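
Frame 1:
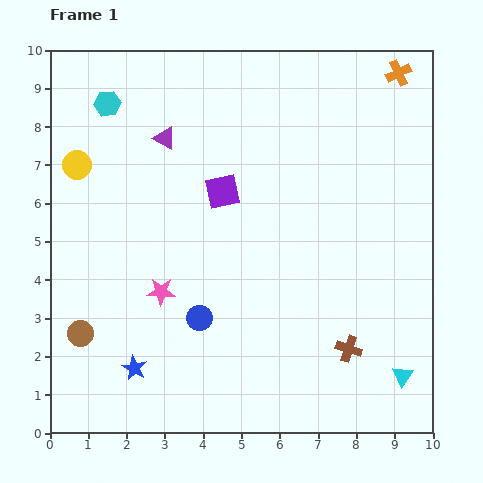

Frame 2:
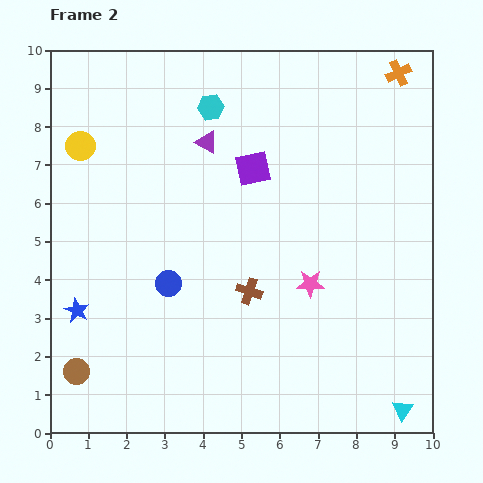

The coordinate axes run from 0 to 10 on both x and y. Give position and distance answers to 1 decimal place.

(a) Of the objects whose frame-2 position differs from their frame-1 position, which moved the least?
the yellow circle

(moved 0.5)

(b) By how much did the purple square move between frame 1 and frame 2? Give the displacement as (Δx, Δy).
(0.8, 0.6)

The purple square was at (4.5, 6.3) in frame 1 and (5.3, 6.9) in frame 2.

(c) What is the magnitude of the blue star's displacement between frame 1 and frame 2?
2.1

The blue star moved from (2.2, 1.7) to (0.7, 3.2), a distance of √(1.5² + 1.5²) ≈ 2.1.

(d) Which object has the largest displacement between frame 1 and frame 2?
the pink star

(moved 3.9; next 3.0)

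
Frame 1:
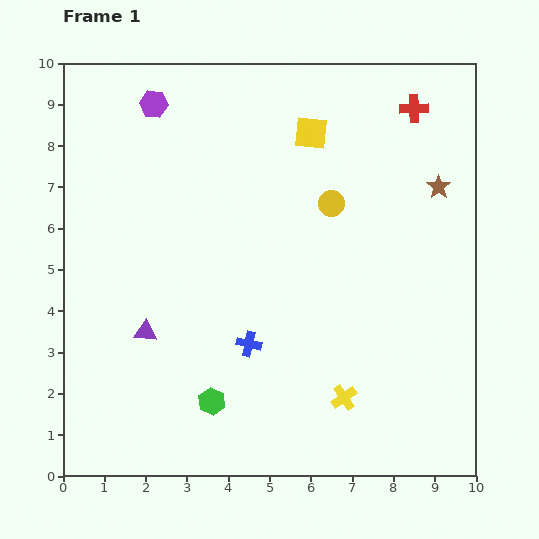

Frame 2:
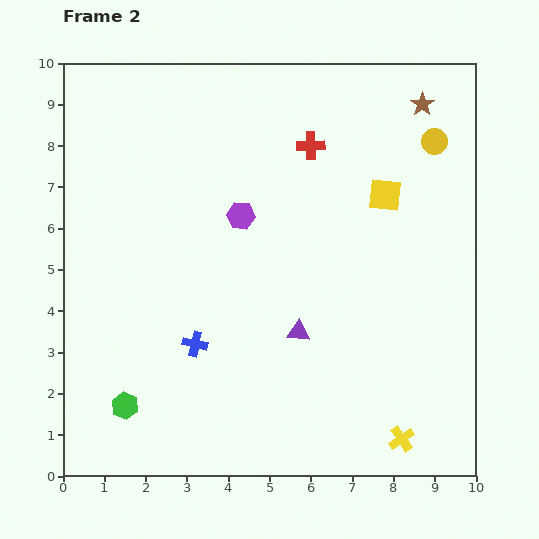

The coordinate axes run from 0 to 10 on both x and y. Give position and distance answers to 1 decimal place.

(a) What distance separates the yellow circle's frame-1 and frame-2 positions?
2.9

The yellow circle moved from (6.5, 6.6) to (9.0, 8.1), a distance of √(2.5² + 1.5²) ≈ 2.9.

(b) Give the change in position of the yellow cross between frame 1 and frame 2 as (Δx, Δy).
(1.4, -1.0)

The yellow cross was at (6.8, 1.9) in frame 1 and (8.2, 0.9) in frame 2.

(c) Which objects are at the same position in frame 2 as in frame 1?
none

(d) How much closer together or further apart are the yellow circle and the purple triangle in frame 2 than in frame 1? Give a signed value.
+0.2

Distance in frame 1: 5.5. Distance in frame 2: 5.7.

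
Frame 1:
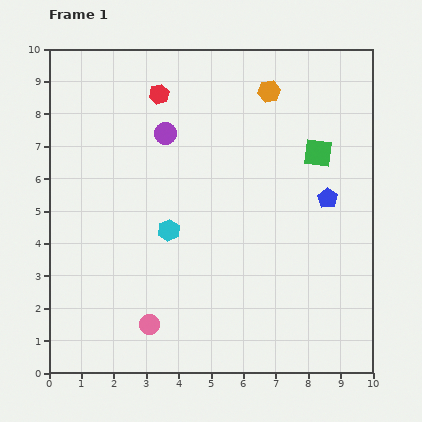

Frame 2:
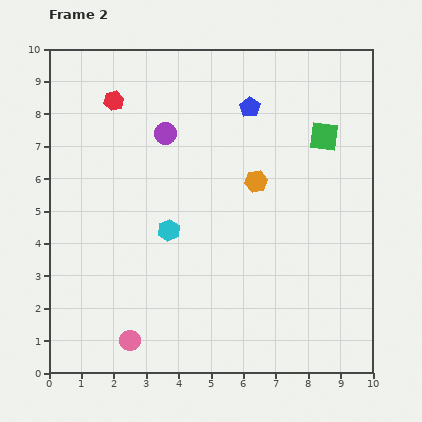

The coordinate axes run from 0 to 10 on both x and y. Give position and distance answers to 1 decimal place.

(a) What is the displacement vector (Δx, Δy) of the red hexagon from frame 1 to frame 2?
(-1.4, -0.2)

The red hexagon was at (3.4, 8.6) in frame 1 and (2.0, 8.4) in frame 2.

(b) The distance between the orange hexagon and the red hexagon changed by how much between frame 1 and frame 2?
+1.7

Distance in frame 1: 3.4. Distance in frame 2: 5.1.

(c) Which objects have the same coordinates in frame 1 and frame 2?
the cyan hexagon, the purple circle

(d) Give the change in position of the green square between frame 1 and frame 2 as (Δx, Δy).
(0.2, 0.5)

The green square was at (8.3, 6.8) in frame 1 and (8.5, 7.3) in frame 2.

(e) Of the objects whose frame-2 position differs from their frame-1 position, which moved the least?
the green square

(moved 0.5)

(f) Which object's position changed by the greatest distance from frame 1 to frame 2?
the blue pentagon

(moved 3.7; next 2.8)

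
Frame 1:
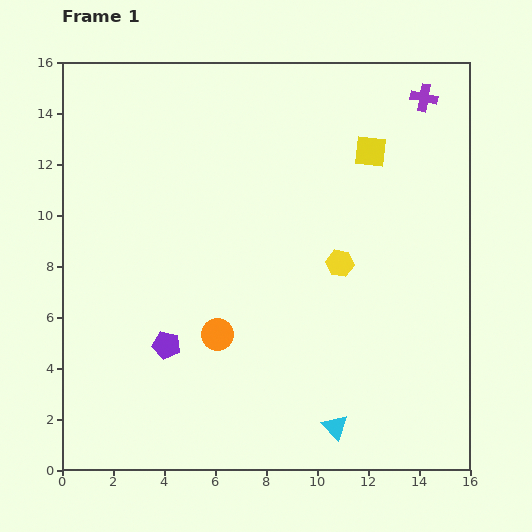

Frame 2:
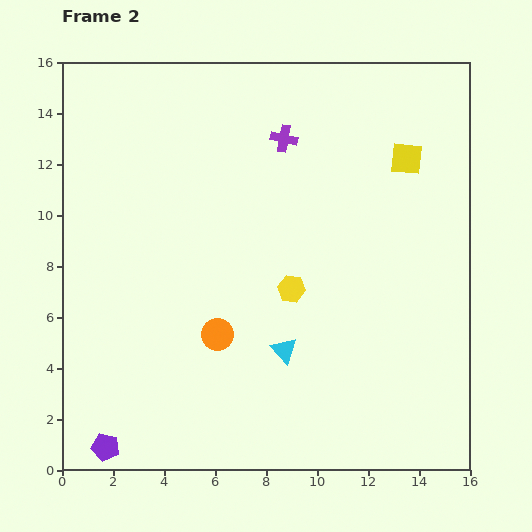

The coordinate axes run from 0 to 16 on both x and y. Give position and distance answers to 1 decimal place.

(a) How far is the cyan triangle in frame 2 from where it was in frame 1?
3.6

The cyan triangle moved from (10.7, 1.7) to (8.7, 4.7), a distance of √(2.0² + 3.0²) ≈ 3.6.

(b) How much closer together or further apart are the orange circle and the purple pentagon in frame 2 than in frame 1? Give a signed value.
+4.2

Distance in frame 1: 2.0. Distance in frame 2: 6.2.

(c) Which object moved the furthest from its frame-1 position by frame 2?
the purple cross

(moved 5.7; next 4.7)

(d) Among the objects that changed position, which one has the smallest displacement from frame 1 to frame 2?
the yellow square

(moved 1.4)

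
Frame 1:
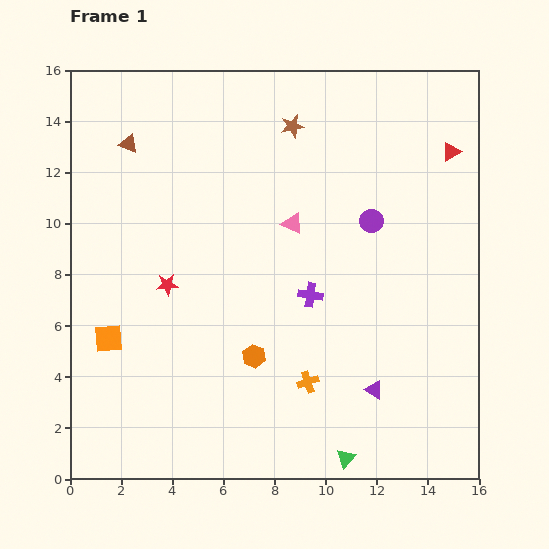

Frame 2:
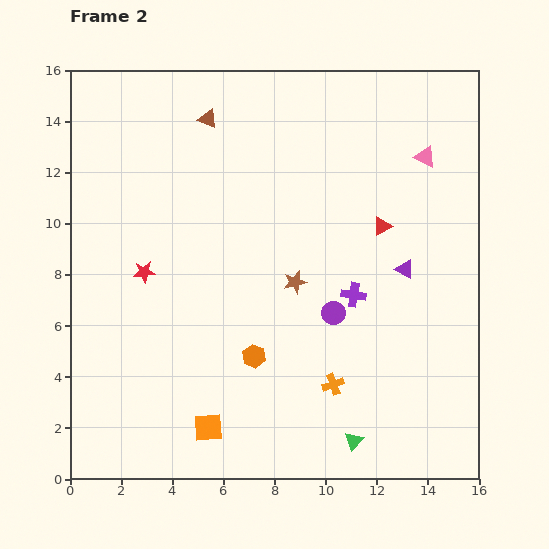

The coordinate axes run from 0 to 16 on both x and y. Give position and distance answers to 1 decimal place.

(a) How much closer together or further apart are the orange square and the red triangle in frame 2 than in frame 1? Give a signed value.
-4.9

Distance in frame 1: 15.3. Distance in frame 2: 10.4.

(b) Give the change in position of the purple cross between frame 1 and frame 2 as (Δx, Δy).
(1.7, 0.0)

The purple cross was at (9.4, 7.2) in frame 1 and (11.1, 7.2) in frame 2.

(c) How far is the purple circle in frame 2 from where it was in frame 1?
3.9

The purple circle moved from (11.8, 10.1) to (10.3, 6.5), a distance of √(1.5² + 3.6²) ≈ 3.9.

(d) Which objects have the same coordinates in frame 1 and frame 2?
the orange hexagon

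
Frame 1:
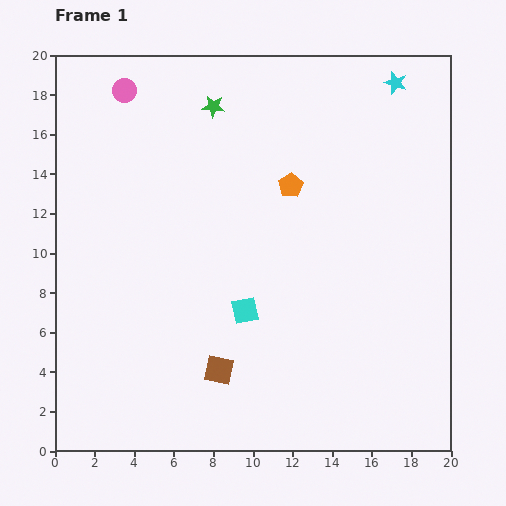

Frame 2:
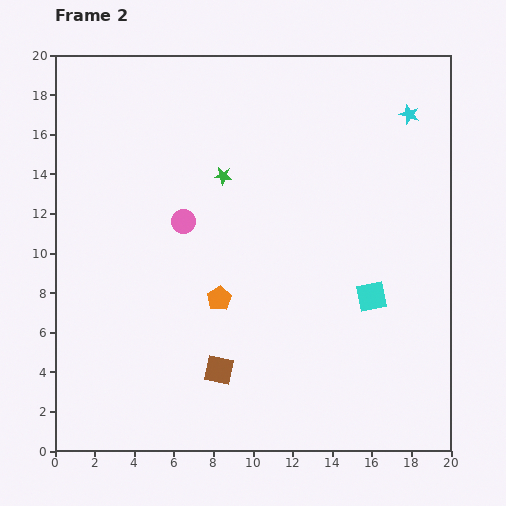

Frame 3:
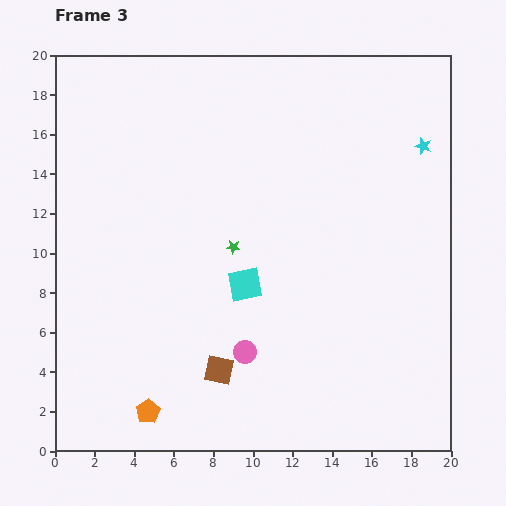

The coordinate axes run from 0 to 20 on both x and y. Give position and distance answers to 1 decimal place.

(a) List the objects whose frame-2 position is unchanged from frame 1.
the brown square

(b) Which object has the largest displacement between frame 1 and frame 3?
the pink circle

(moved 14.5; next 13.5)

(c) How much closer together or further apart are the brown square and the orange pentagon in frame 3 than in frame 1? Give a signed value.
-5.8

Distance in frame 1: 10.0. Distance in frame 3: 4.2.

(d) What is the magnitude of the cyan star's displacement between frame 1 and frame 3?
3.5

The cyan star moved from (17.2, 18.6) to (18.6, 15.4), a distance of √(1.4² + 3.2²) ≈ 3.5.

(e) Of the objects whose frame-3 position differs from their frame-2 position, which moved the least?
the cyan star

(moved 1.7)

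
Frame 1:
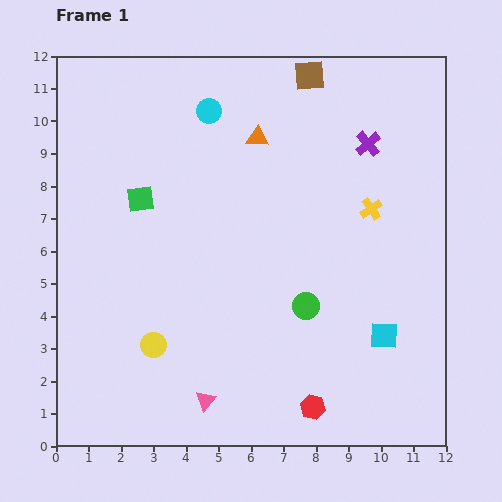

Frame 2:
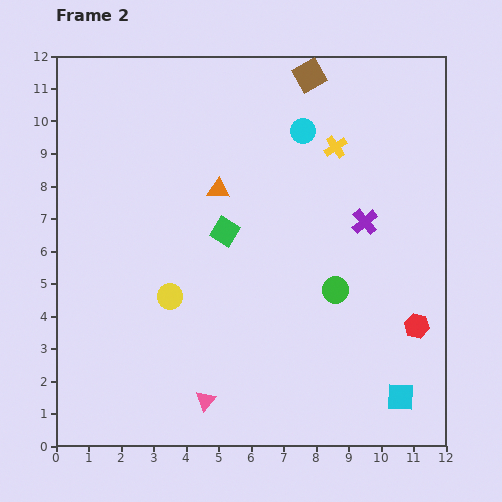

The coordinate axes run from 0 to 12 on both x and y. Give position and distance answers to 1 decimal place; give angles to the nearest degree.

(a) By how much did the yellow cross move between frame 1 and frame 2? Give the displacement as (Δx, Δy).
(-1.1, 1.9)

The yellow cross was at (9.7, 7.3) in frame 1 and (8.6, 9.2) in frame 2.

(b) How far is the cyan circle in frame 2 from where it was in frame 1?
3.0

The cyan circle moved from (4.7, 10.3) to (7.6, 9.7), a distance of √(2.9² + 0.6²) ≈ 3.0.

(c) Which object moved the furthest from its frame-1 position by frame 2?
the red hexagon

(moved 4.1; next 3.0)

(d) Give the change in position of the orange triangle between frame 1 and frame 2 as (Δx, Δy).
(-1.2, -1.6)

The orange triangle was at (6.2, 9.5) in frame 1 and (5.0, 7.9) in frame 2.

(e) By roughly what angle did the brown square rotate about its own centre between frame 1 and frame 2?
25° counter-clockwise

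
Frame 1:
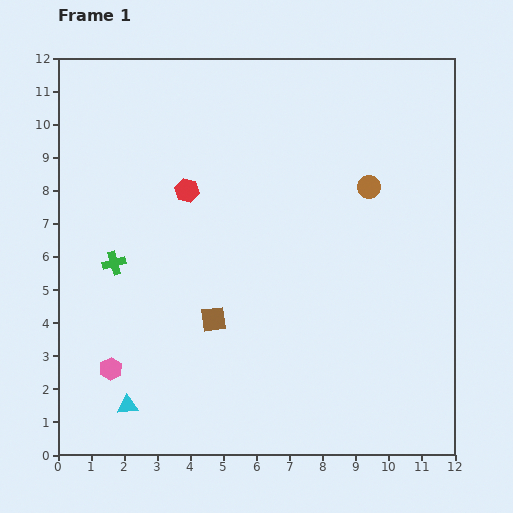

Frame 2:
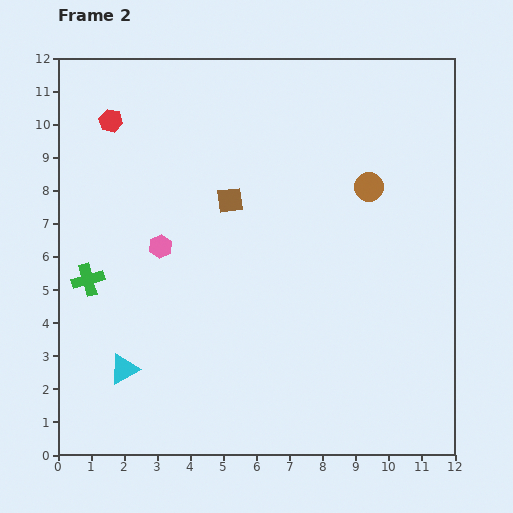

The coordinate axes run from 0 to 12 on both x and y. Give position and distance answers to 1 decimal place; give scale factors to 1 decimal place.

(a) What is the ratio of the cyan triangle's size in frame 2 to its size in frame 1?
1.5×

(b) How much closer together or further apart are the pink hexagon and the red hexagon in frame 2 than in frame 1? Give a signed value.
-1.8

Distance in frame 1: 5.9. Distance in frame 2: 4.1.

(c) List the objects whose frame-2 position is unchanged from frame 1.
the brown circle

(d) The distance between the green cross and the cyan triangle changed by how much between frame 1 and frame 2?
-1.4

Distance in frame 1: 4.3. Distance in frame 2: 2.9.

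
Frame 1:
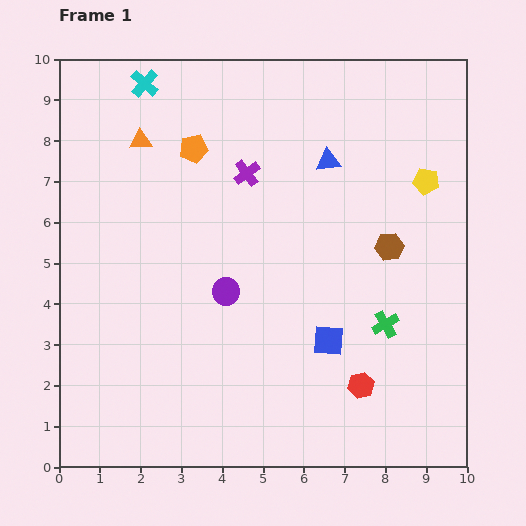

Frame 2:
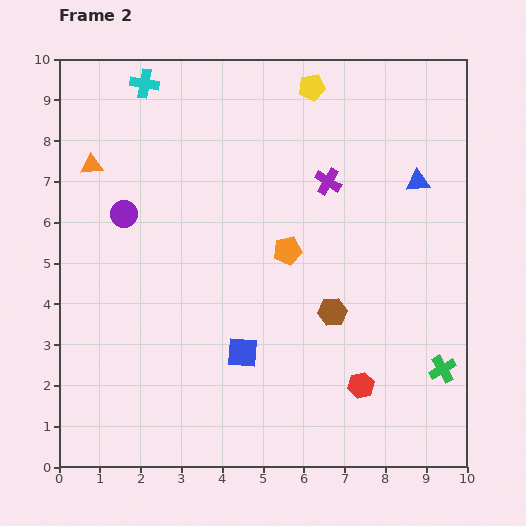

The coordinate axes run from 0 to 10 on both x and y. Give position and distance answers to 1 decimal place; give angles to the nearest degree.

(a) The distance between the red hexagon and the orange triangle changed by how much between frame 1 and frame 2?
+0.4

Distance in frame 1: 8.1. Distance in frame 2: 8.5.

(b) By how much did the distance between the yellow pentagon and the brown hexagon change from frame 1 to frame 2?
+3.7

Distance in frame 1: 1.8. Distance in frame 2: 5.5.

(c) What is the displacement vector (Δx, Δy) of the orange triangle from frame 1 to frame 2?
(-1.2, -0.6)

The orange triangle was at (2.0, 8.0) in frame 1 and (0.8, 7.4) in frame 2.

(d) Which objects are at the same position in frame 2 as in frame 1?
the red hexagon, the cyan cross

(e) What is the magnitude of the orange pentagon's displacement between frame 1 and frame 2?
3.4

The orange pentagon moved from (3.3, 7.8) to (5.6, 5.3), a distance of √(2.3² + 2.5²) ≈ 3.4.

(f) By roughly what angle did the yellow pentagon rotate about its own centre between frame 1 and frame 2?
19° counter-clockwise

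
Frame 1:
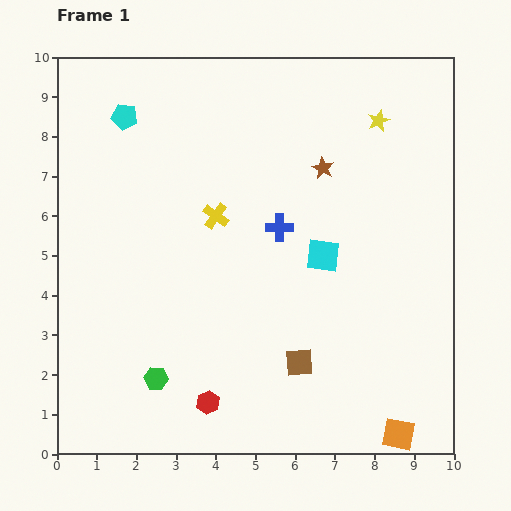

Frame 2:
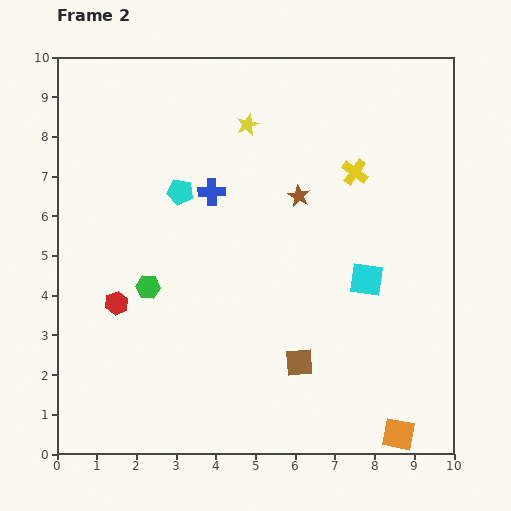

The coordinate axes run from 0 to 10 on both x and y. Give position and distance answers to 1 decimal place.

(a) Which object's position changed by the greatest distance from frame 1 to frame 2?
the yellow cross

(moved 3.7; next 3.4)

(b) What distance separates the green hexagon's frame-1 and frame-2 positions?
2.3

The green hexagon moved from (2.5, 1.9) to (2.3, 4.2), a distance of √(0.2² + 2.3²) ≈ 2.3.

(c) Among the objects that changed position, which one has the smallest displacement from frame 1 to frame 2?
the brown star

(moved 0.9)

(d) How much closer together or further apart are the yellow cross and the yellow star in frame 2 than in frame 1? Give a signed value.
-1.8

Distance in frame 1: 4.8. Distance in frame 2: 3.0.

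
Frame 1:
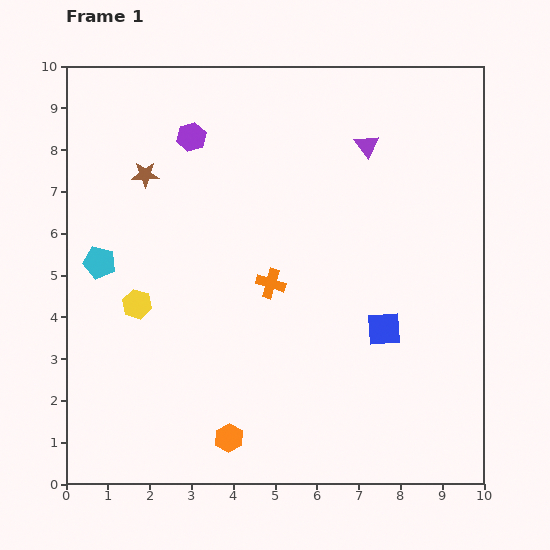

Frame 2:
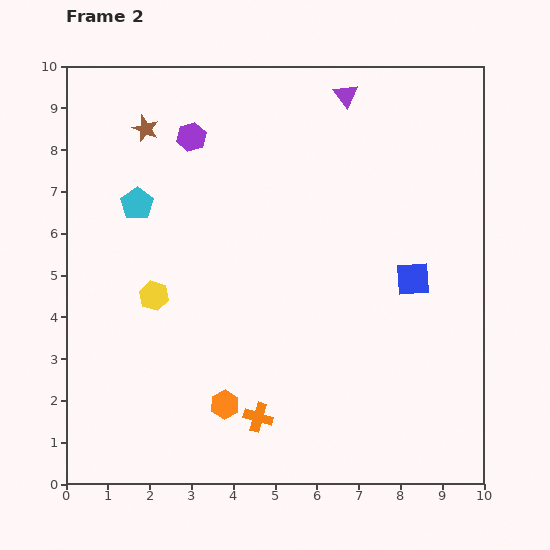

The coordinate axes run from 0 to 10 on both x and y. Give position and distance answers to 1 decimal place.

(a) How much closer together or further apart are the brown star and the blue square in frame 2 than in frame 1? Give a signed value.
+0.5

Distance in frame 1: 6.8. Distance in frame 2: 7.3.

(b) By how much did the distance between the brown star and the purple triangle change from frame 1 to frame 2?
-0.4

Distance in frame 1: 5.3. Distance in frame 2: 4.9.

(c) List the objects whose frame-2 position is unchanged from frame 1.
the purple hexagon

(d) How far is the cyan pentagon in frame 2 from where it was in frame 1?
1.7

The cyan pentagon moved from (0.8, 5.3) to (1.7, 6.7), a distance of √(0.9² + 1.4²) ≈ 1.7.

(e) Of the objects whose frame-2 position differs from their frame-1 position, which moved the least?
the yellow hexagon

(moved 0.4)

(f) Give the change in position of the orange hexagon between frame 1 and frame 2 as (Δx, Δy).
(-0.1, 0.8)

The orange hexagon was at (3.9, 1.1) in frame 1 and (3.8, 1.9) in frame 2.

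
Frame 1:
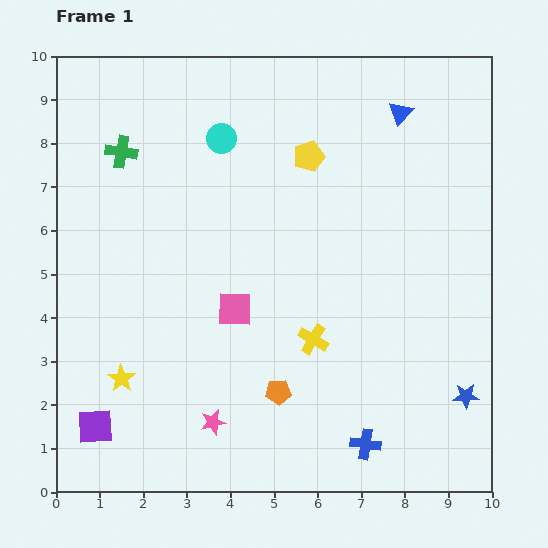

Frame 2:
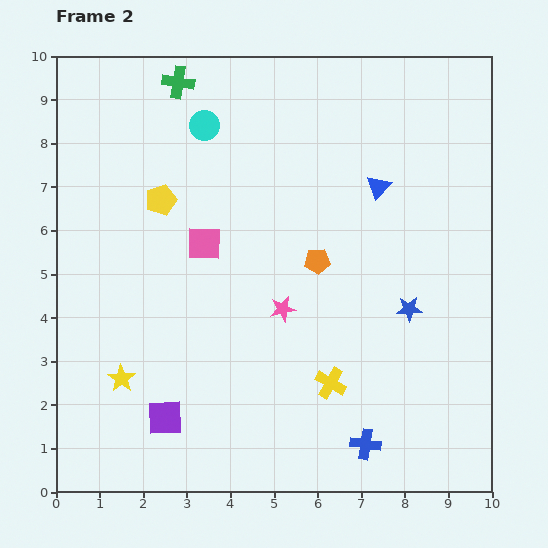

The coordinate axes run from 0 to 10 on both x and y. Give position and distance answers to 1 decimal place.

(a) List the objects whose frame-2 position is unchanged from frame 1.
the blue cross, the yellow star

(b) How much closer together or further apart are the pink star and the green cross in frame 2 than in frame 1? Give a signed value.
-0.8

Distance in frame 1: 6.5. Distance in frame 2: 5.7.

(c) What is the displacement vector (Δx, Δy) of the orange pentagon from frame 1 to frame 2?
(0.9, 3.0)

The orange pentagon was at (5.1, 2.3) in frame 1 and (6.0, 5.3) in frame 2.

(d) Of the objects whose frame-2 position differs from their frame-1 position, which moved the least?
the cyan circle

(moved 0.5)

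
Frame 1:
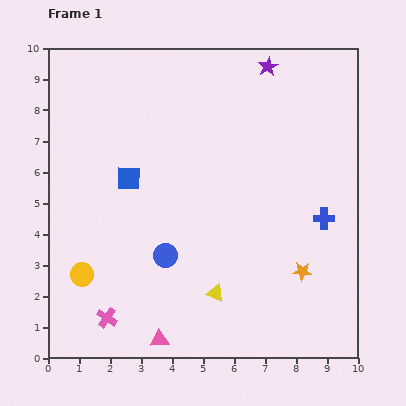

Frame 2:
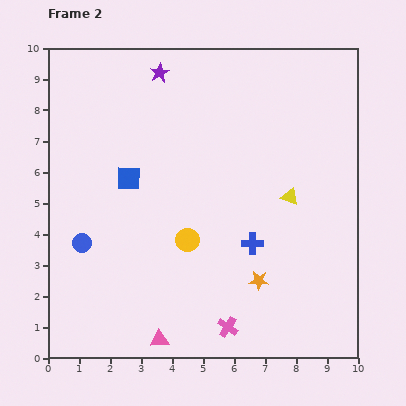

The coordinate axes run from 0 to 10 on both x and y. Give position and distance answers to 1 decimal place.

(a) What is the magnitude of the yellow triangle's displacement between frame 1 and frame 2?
3.9

The yellow triangle moved from (5.4, 2.1) to (7.8, 5.2), a distance of √(2.4² + 3.1²) ≈ 3.9.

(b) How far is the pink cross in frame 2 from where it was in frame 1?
3.9

The pink cross moved from (1.9, 1.3) to (5.8, 1.0), a distance of √(3.9² + 0.3²) ≈ 3.9.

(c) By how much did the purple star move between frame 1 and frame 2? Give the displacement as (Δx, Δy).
(-3.5, -0.2)

The purple star was at (7.1, 9.4) in frame 1 and (3.6, 9.2) in frame 2.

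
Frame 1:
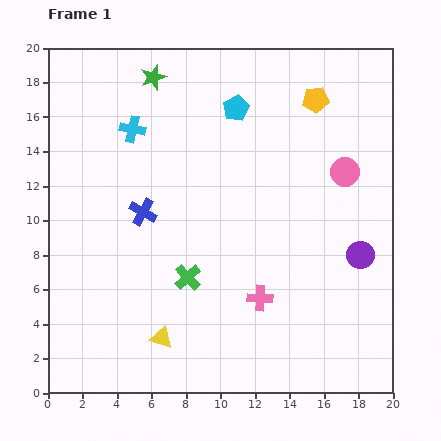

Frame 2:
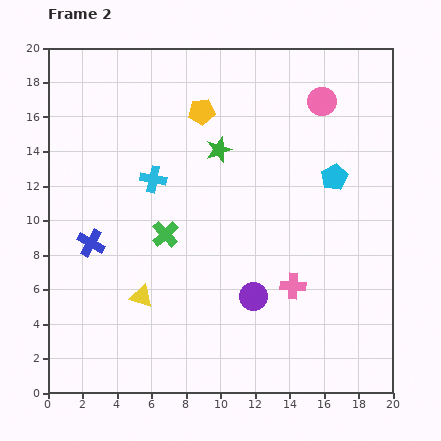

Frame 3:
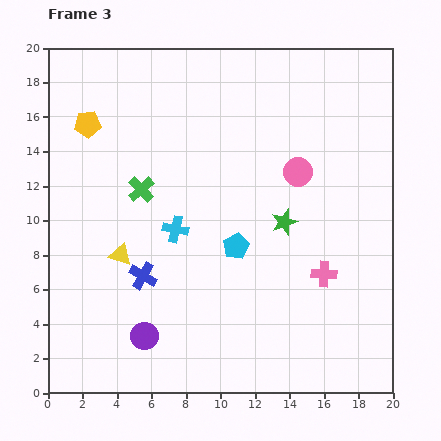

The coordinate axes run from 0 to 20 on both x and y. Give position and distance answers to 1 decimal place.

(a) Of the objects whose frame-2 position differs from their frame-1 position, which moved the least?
the pink cross

(moved 2.0)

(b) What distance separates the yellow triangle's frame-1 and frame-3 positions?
5.4

The yellow triangle moved from (6.6, 3.2) to (4.2, 8.0), a distance of √(2.4² + 4.8²) ≈ 5.4.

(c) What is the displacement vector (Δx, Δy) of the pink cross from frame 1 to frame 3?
(3.7, 1.4)

The pink cross was at (12.3, 5.5) in frame 1 and (16.0, 6.9) in frame 3.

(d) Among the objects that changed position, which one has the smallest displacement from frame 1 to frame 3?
the pink circle

(moved 2.7)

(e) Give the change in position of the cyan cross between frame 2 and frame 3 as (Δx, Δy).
(1.3, -2.9)

The cyan cross was at (6.1, 12.4) in frame 2 and (7.4, 9.5) in frame 3.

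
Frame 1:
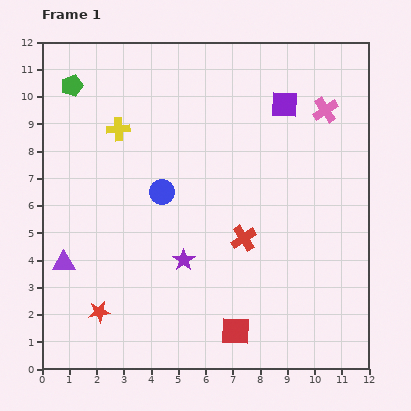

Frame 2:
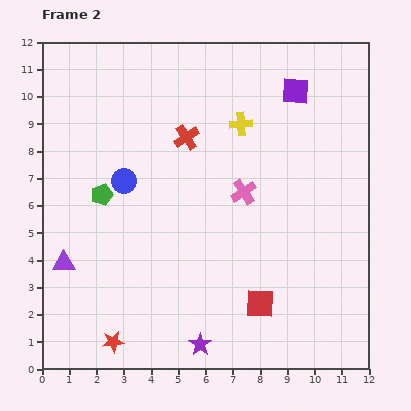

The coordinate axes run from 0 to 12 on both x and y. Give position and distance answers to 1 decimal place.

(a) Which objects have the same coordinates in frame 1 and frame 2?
the purple triangle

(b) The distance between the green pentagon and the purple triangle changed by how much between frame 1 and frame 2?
-3.6

Distance in frame 1: 6.5. Distance in frame 2: 2.9.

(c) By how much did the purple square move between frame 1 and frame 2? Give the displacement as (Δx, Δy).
(0.4, 0.5)

The purple square was at (8.9, 9.7) in frame 1 and (9.3, 10.2) in frame 2.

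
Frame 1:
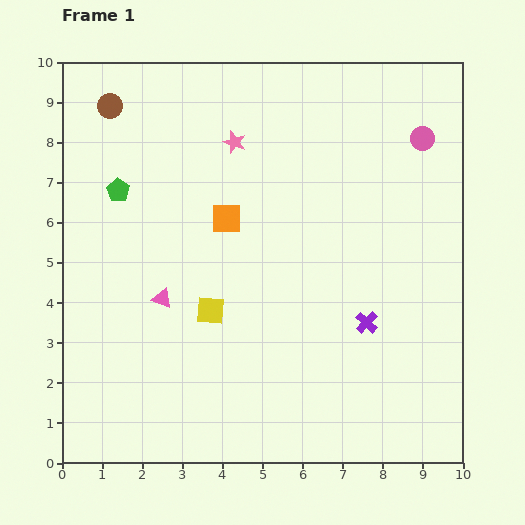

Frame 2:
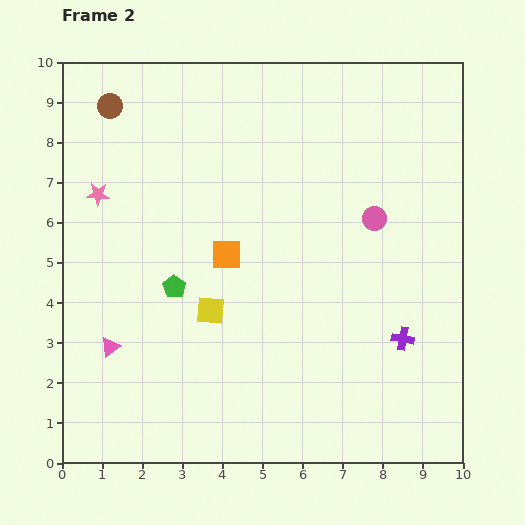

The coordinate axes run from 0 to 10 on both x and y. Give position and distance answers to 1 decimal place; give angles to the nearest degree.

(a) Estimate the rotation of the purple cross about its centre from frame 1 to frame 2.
33° counter-clockwise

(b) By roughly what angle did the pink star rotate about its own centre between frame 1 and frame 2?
17° counter-clockwise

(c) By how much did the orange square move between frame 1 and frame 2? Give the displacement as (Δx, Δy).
(0.0, -0.9)

The orange square was at (4.1, 6.1) in frame 1 and (4.1, 5.2) in frame 2.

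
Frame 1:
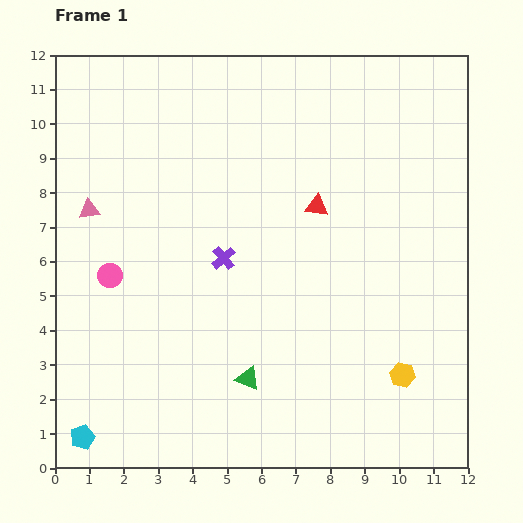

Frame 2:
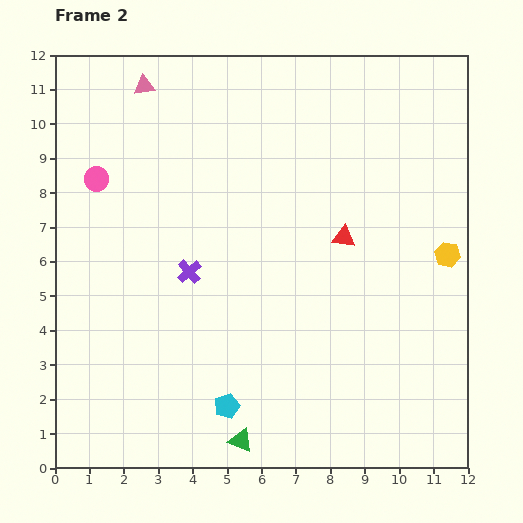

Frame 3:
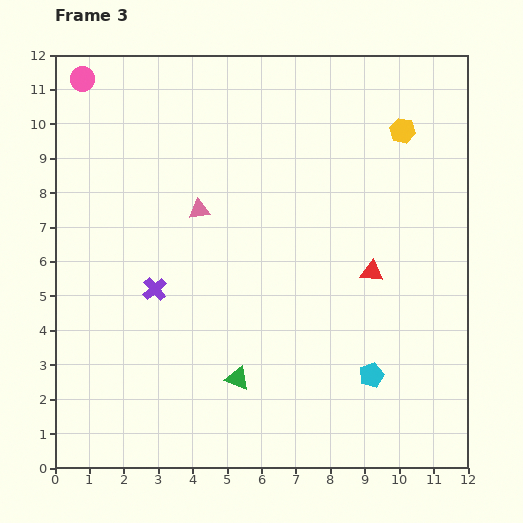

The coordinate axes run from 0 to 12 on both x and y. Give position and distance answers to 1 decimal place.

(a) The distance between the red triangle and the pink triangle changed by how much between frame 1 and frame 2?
+0.7

Distance in frame 1: 6.6. Distance in frame 2: 7.3.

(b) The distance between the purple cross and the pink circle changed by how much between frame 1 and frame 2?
+0.5

Distance in frame 1: 3.3. Distance in frame 2: 3.8.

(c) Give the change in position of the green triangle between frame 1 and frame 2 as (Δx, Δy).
(-0.2, -1.8)

The green triangle was at (5.6, 2.6) in frame 1 and (5.4, 0.8) in frame 2.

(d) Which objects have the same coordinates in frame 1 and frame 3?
none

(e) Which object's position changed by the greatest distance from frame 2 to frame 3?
the cyan pentagon

(moved 4.3; next 3.9)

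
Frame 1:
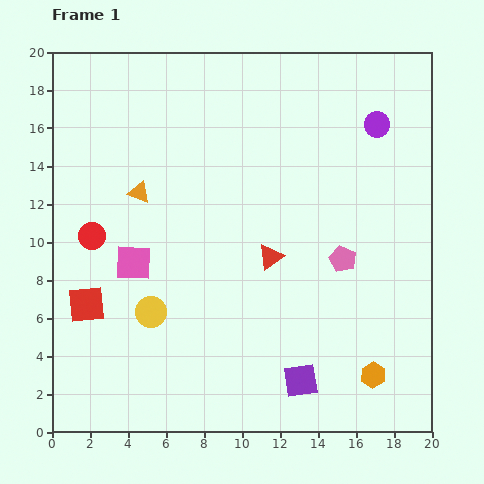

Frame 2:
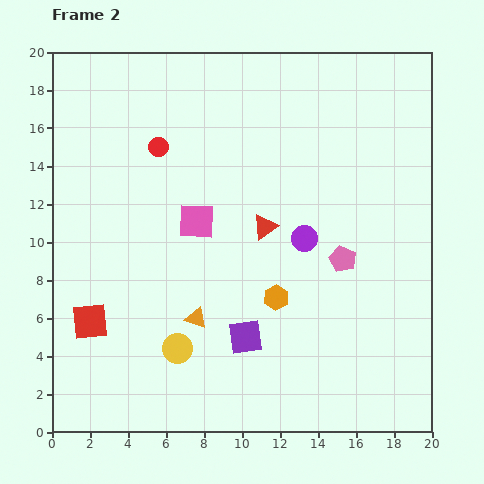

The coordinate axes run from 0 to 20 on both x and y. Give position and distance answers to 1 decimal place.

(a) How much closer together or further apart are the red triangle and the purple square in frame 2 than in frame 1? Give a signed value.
-0.8

Distance in frame 1: 6.7. Distance in frame 2: 5.9.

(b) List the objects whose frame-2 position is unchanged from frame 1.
the pink pentagon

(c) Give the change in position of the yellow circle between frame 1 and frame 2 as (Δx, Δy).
(1.4, -1.9)

The yellow circle was at (5.2, 6.3) in frame 1 and (6.6, 4.4) in frame 2.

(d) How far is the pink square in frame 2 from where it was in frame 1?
4.0

The pink square moved from (4.3, 8.9) to (7.6, 11.1), a distance of √(3.3² + 2.2²) ≈ 4.0.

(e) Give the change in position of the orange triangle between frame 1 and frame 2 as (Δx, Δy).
(3.0, -6.6)

The orange triangle was at (4.6, 12.6) in frame 1 and (7.6, 6.0) in frame 2.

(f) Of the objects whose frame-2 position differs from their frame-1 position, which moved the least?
the red square

(moved 0.9)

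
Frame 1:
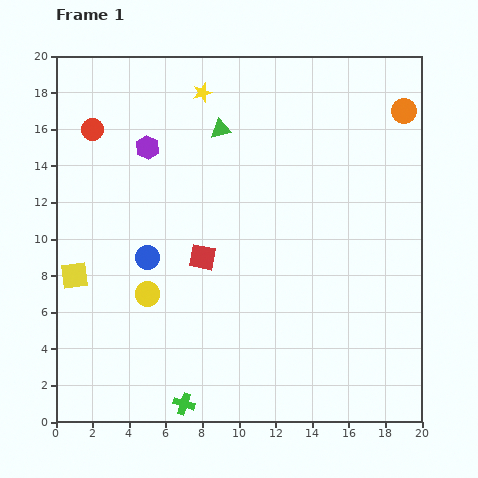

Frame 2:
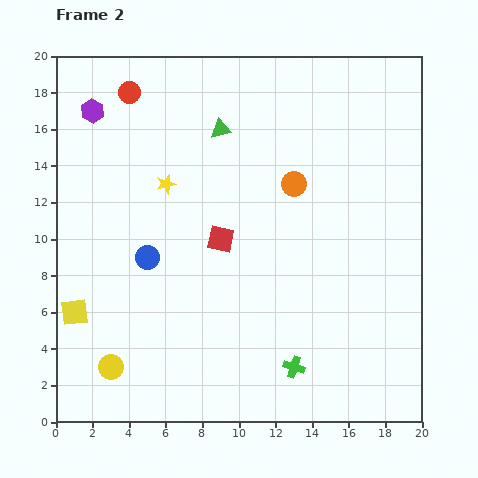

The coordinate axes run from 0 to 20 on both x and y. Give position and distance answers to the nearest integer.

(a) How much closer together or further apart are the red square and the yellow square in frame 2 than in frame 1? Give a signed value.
+2

Distance in frame 1: 7. Distance in frame 2: 9.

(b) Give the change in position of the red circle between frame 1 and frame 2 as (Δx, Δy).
(2, 2)

The red circle was at (2, 16) in frame 1 and (4, 18) in frame 2.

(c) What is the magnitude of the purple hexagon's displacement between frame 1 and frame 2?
4

The purple hexagon moved from (5, 15) to (2, 17), a distance of √(3² + 2²) ≈ 4.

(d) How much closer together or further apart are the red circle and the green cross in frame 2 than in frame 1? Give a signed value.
+1

Distance in frame 1: 16. Distance in frame 2: 17.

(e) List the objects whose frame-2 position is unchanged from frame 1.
the blue circle, the green triangle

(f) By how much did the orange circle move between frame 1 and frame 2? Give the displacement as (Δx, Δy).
(-6, -4)

The orange circle was at (19, 17) in frame 1 and (13, 13) in frame 2.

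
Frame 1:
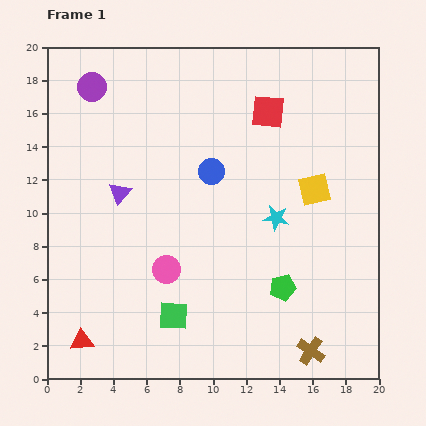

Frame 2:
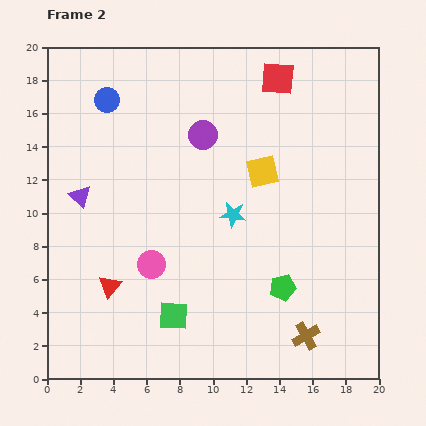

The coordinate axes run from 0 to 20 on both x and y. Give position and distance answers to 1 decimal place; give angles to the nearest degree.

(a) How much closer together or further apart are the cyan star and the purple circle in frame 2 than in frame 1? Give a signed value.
-8.5

Distance in frame 1: 13.6. Distance in frame 2: 5.1.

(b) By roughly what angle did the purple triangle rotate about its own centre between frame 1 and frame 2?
27° counter-clockwise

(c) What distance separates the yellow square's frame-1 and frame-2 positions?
3.3

The yellow square moved from (16.1, 11.4) to (13.0, 12.5), a distance of √(3.1² + 1.1²) ≈ 3.3.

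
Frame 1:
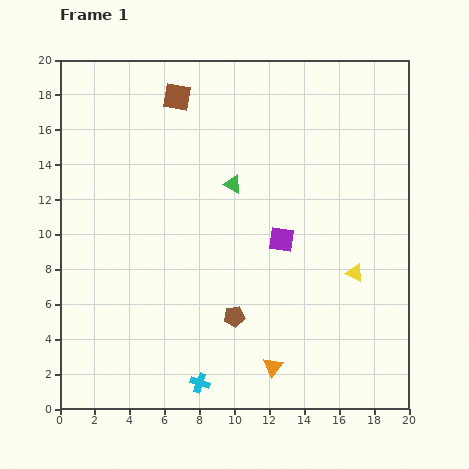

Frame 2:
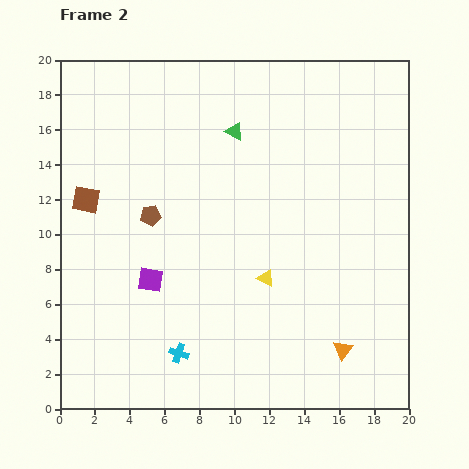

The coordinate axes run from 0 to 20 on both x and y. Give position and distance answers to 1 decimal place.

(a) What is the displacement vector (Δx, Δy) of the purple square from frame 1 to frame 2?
(-7.5, -2.3)

The purple square was at (12.7, 9.7) in frame 1 and (5.2, 7.4) in frame 2.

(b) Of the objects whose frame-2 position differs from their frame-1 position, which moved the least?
the cyan cross

(moved 2.1)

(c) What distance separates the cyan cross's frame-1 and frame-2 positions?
2.1

The cyan cross moved from (8.0, 1.5) to (6.8, 3.2), a distance of √(1.2² + 1.7²) ≈ 2.1.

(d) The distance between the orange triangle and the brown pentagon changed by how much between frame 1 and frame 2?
+9.8

Distance in frame 1: 3.6. Distance in frame 2: 13.4.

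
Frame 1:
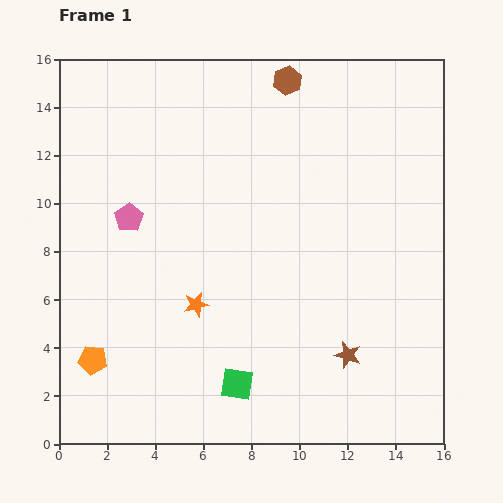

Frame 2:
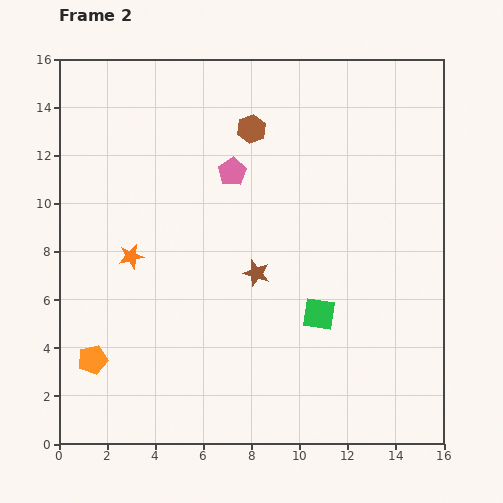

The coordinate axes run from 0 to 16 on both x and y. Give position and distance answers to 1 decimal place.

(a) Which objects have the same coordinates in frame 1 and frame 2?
the orange pentagon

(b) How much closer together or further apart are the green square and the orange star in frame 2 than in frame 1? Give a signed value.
+4.5

Distance in frame 1: 3.7. Distance in frame 2: 8.2.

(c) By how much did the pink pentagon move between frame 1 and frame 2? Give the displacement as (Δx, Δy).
(4.3, 1.9)

The pink pentagon was at (2.9, 9.4) in frame 1 and (7.2, 11.3) in frame 2.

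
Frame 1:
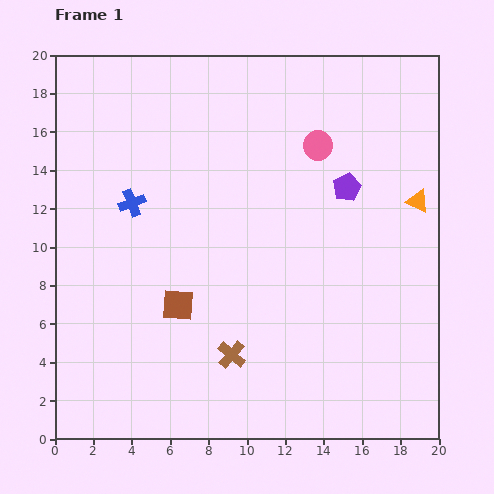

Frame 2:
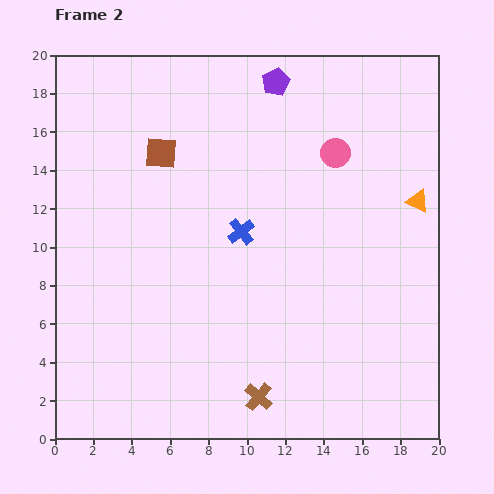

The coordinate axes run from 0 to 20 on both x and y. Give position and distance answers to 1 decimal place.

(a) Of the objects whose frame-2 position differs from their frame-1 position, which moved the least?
the pink circle

(moved 1.0)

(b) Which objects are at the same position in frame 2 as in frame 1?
the orange triangle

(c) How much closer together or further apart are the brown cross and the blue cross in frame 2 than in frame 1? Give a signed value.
-0.9

Distance in frame 1: 9.5. Distance in frame 2: 8.6.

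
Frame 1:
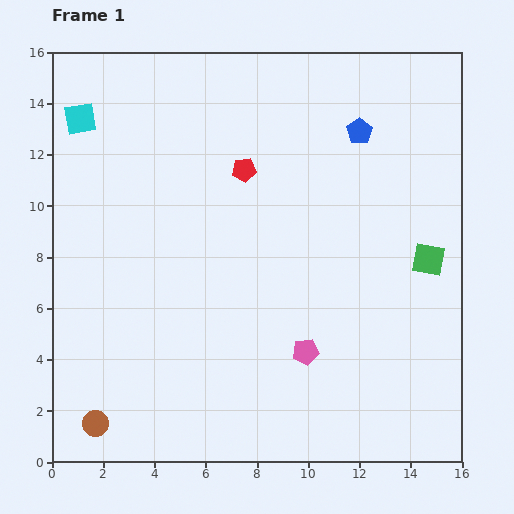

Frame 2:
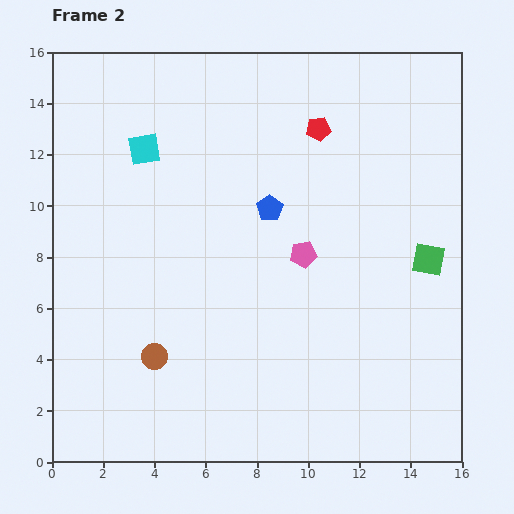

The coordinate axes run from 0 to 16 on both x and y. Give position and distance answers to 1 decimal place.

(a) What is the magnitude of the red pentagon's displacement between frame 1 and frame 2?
3.3

The red pentagon moved from (7.5, 11.4) to (10.4, 13.0), a distance of √(2.9² + 1.6²) ≈ 3.3.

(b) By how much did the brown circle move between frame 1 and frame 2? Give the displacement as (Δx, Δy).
(2.3, 2.6)

The brown circle was at (1.7, 1.5) in frame 1 and (4.0, 4.1) in frame 2.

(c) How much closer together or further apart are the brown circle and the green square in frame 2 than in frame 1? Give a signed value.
-3.1

Distance in frame 1: 14.5. Distance in frame 2: 11.4.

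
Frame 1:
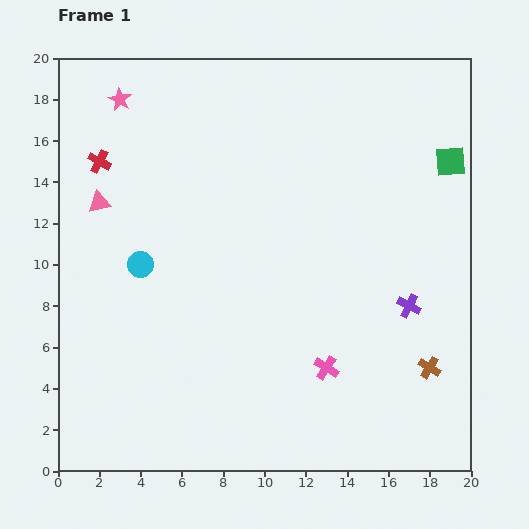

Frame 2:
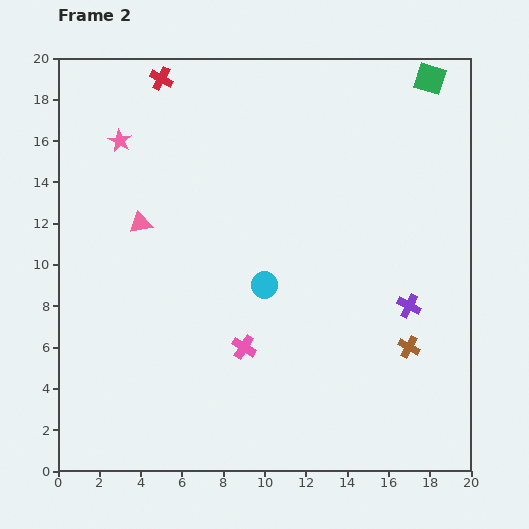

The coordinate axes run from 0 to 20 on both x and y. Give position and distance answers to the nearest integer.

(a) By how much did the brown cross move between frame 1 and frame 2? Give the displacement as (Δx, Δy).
(-1, 1)

The brown cross was at (18, 5) in frame 1 and (17, 6) in frame 2.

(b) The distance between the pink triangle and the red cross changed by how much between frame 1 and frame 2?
+5

Distance in frame 1: 2. Distance in frame 2: 7.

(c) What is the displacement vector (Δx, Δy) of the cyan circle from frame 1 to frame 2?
(6, -1)

The cyan circle was at (4, 10) in frame 1 and (10, 9) in frame 2.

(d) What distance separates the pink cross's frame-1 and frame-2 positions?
4

The pink cross moved from (13, 5) to (9, 6), a distance of √(4² + 1²) ≈ 4.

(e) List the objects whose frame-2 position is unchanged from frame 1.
the purple cross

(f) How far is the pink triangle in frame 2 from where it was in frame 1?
2

The pink triangle moved from (2, 13) to (4, 12), a distance of √(2² + 1²) ≈ 2.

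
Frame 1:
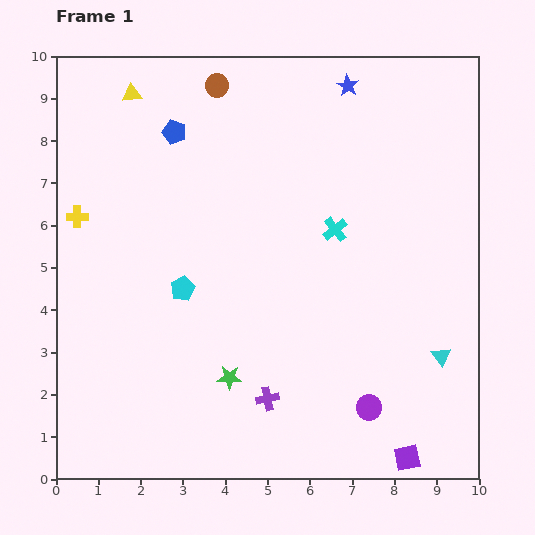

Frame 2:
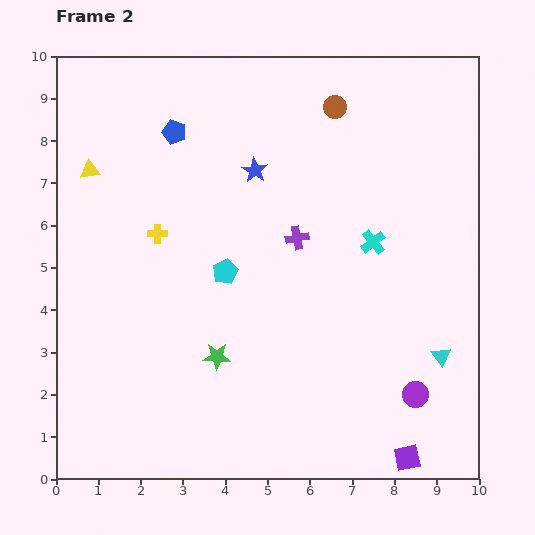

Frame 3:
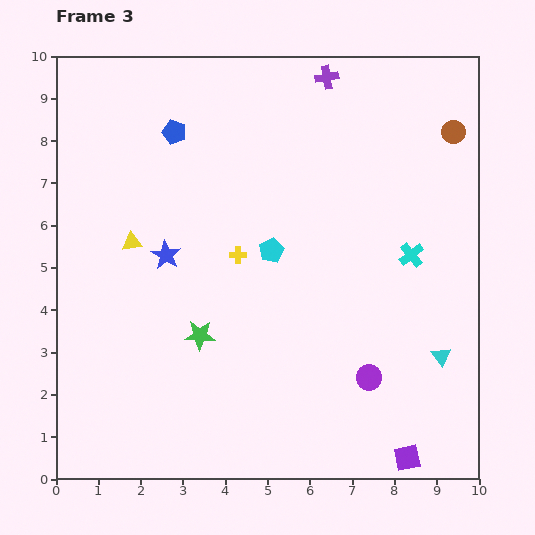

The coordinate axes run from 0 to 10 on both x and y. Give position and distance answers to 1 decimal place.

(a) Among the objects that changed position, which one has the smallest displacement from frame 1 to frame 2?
the green star

(moved 0.6)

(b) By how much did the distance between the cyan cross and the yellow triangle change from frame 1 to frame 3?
+0.8

Distance in frame 1: 5.8. Distance in frame 3: 6.6.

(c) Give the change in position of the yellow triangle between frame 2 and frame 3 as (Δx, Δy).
(1.0, -1.7)

The yellow triangle was at (0.8, 7.3) in frame 2 and (1.8, 5.6) in frame 3.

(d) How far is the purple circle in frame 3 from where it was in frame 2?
1.2

The purple circle moved from (8.5, 2.0) to (7.4, 2.4), a distance of √(1.1² + 0.4²) ≈ 1.2.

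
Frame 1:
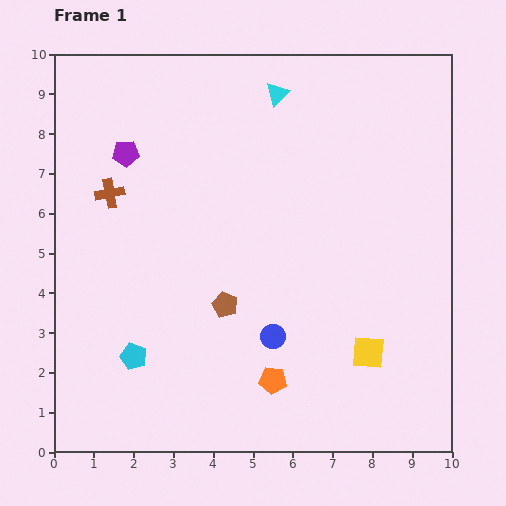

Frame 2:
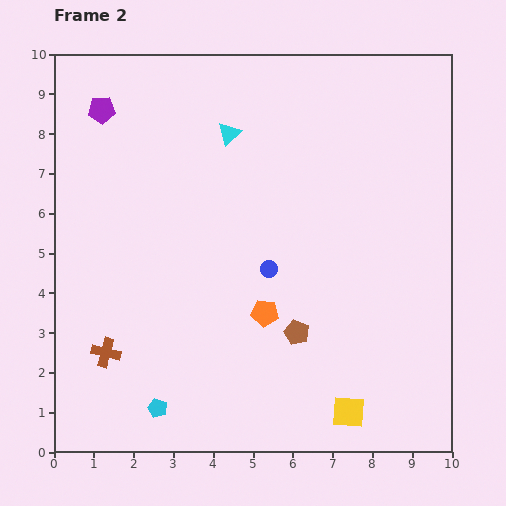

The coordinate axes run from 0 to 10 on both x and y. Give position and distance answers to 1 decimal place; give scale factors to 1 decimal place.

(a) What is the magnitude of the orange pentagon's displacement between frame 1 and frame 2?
1.7

The orange pentagon moved from (5.5, 1.8) to (5.3, 3.5), a distance of √(0.2² + 1.7²) ≈ 1.7.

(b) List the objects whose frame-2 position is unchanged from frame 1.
none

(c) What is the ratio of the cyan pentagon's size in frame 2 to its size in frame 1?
0.7×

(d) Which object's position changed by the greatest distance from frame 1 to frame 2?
the brown cross

(moved 4.0; next 1.9)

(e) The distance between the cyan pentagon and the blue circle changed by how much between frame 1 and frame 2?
+1.0

Distance in frame 1: 3.5. Distance in frame 2: 4.5.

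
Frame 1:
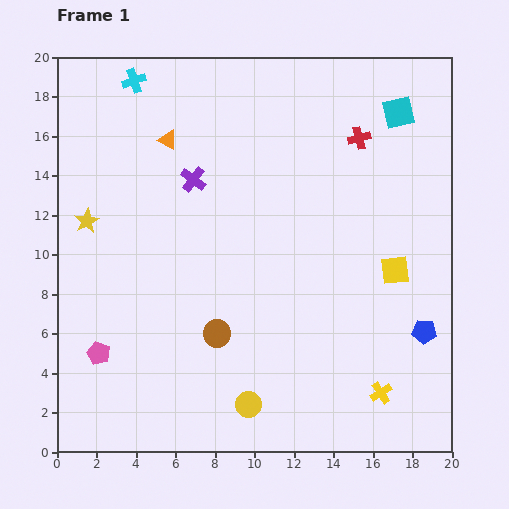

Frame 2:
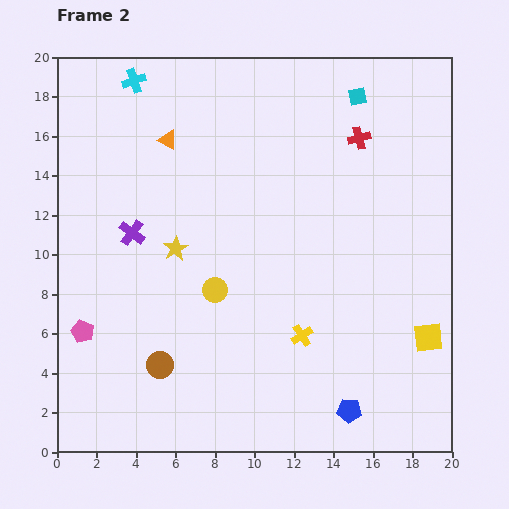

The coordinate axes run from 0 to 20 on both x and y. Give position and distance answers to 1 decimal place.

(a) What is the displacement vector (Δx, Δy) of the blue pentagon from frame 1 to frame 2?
(-3.8, -4.0)

The blue pentagon was at (18.6, 6.1) in frame 1 and (14.8, 2.1) in frame 2.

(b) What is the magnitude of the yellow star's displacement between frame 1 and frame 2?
4.7

The yellow star moved from (1.5, 11.7) to (6.0, 10.3), a distance of √(4.5² + 1.4²) ≈ 4.7.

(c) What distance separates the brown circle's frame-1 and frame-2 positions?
3.3

The brown circle moved from (8.1, 6.0) to (5.2, 4.4), a distance of √(2.9² + 1.6²) ≈ 3.3.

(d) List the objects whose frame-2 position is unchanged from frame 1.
the red cross, the cyan cross, the orange triangle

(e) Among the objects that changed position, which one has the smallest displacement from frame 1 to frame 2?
the pink pentagon

(moved 1.4)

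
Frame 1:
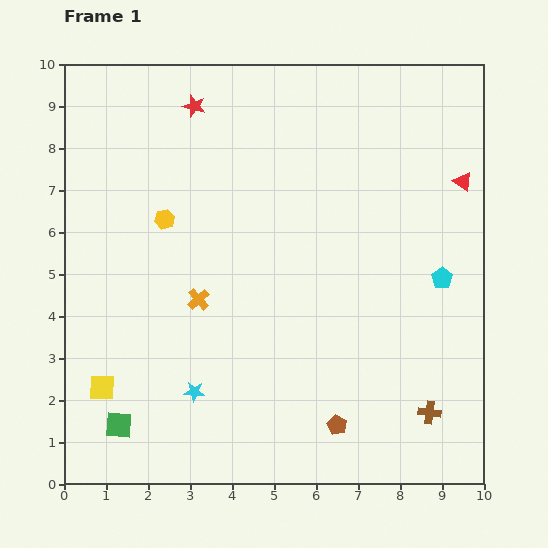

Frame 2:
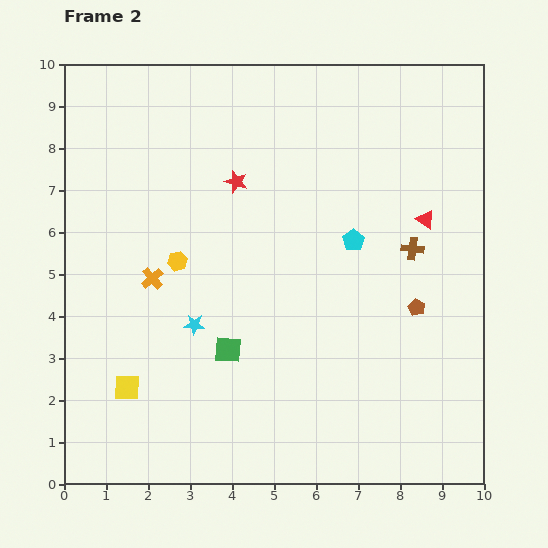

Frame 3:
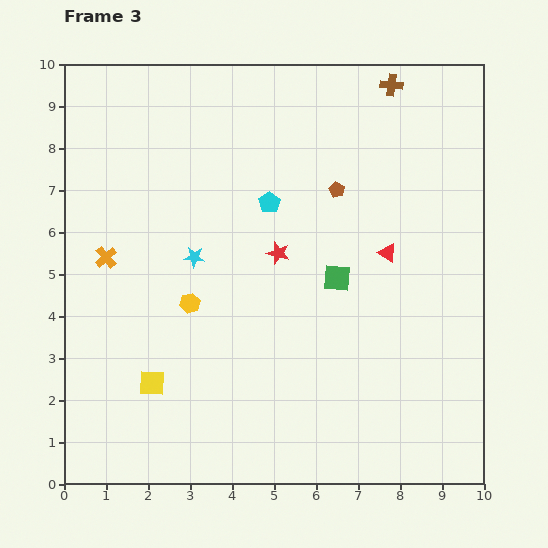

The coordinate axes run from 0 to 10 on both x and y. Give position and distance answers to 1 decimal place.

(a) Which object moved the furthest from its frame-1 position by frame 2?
the brown cross

(moved 3.9; next 3.4)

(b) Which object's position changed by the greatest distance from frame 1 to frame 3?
the brown cross

(moved 7.9; next 6.3)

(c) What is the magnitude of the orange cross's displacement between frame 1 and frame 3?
2.4

The orange cross moved from (3.2, 4.4) to (1.0, 5.4), a distance of √(2.2² + 1.0²) ≈ 2.4.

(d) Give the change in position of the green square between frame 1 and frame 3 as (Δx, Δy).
(5.2, 3.5)

The green square was at (1.3, 1.4) in frame 1 and (6.5, 4.9) in frame 3.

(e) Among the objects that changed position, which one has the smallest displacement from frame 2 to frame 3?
the yellow square

(moved 0.6)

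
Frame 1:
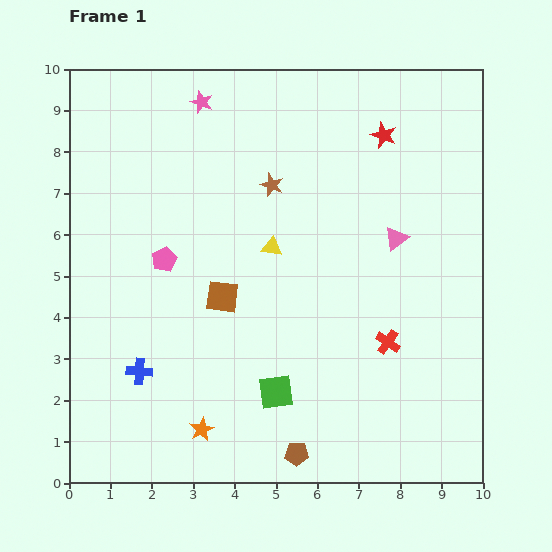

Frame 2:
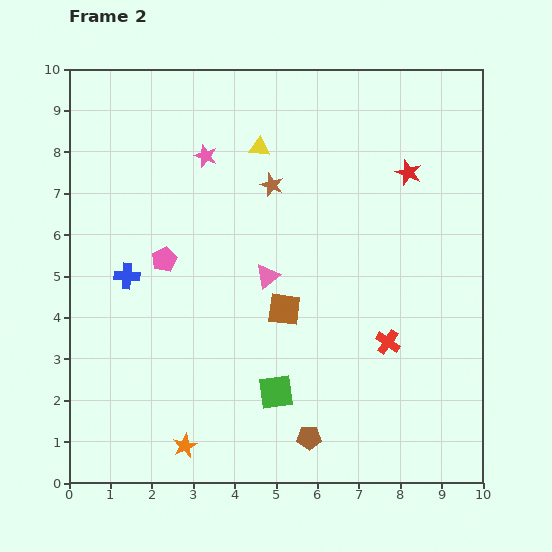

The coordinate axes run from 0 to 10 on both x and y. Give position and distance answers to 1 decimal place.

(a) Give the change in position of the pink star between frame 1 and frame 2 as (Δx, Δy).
(0.1, -1.3)

The pink star was at (3.2, 9.2) in frame 1 and (3.3, 7.9) in frame 2.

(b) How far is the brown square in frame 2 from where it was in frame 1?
1.5

The brown square moved from (3.7, 4.5) to (5.2, 4.2), a distance of √(1.5² + 0.3²) ≈ 1.5.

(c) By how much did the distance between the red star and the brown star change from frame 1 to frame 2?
+0.3

Distance in frame 1: 3.0. Distance in frame 2: 3.3.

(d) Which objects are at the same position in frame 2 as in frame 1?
the brown star, the red cross, the green square, the pink pentagon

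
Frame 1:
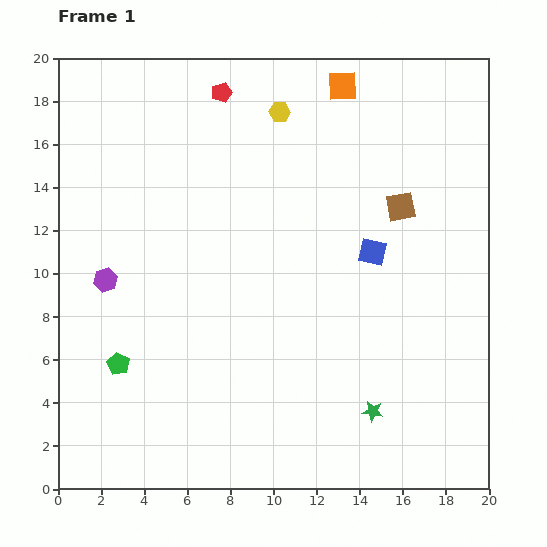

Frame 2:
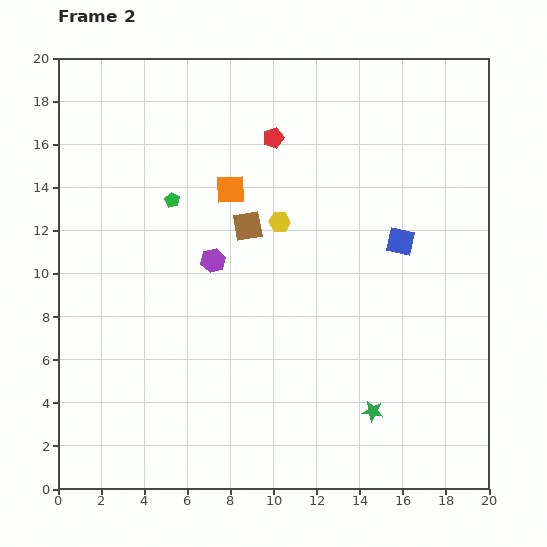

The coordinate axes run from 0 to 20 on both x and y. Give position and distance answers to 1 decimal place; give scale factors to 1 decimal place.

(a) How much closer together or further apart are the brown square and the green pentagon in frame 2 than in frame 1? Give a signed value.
-11.3

Distance in frame 1: 15.0. Distance in frame 2: 3.7.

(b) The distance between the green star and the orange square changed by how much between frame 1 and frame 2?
-3.0

Distance in frame 1: 15.2. Distance in frame 2: 12.2.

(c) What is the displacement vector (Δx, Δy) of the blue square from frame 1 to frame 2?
(1.3, 0.5)

The blue square was at (14.6, 11.0) in frame 1 and (15.9, 11.5) in frame 2.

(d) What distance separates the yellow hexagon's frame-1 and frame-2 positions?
5.1

The yellow hexagon moved from (10.3, 17.5) to (10.3, 12.4), a distance of √(0.0² + 5.1²) ≈ 5.1.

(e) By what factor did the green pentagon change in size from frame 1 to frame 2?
0.7×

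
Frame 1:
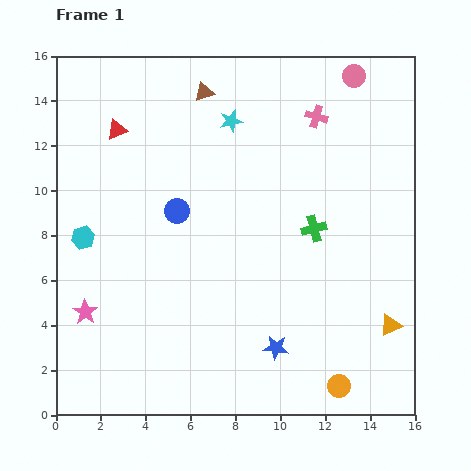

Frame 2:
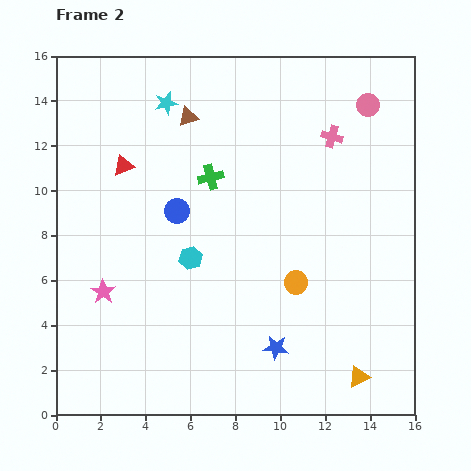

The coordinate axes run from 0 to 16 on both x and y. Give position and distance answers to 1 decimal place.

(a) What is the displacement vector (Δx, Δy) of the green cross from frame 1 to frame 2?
(-4.6, 2.3)

The green cross was at (11.5, 8.3) in frame 1 and (6.9, 10.6) in frame 2.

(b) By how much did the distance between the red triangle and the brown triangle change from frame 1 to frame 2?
-0.7

Distance in frame 1: 4.3. Distance in frame 2: 3.6.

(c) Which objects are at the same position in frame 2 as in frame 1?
the blue circle, the blue star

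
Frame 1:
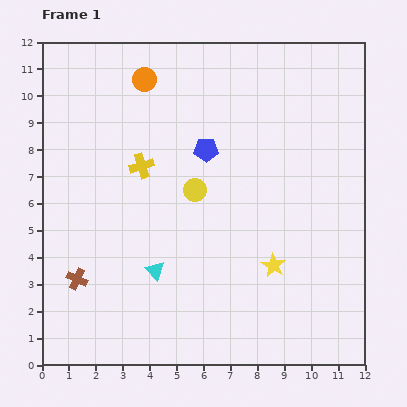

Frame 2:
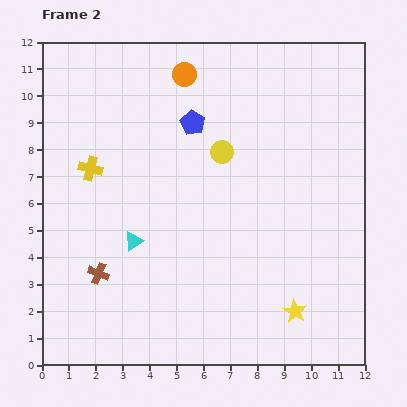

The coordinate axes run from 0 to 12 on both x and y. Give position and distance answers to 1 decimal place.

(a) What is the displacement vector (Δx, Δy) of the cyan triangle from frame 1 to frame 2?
(-0.8, 1.1)

The cyan triangle was at (4.2, 3.5) in frame 1 and (3.4, 4.6) in frame 2.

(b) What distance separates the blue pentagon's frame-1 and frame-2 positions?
1.1

The blue pentagon moved from (6.1, 8.0) to (5.6, 9.0), a distance of √(0.5² + 1.0²) ≈ 1.1.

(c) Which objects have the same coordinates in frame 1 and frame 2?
none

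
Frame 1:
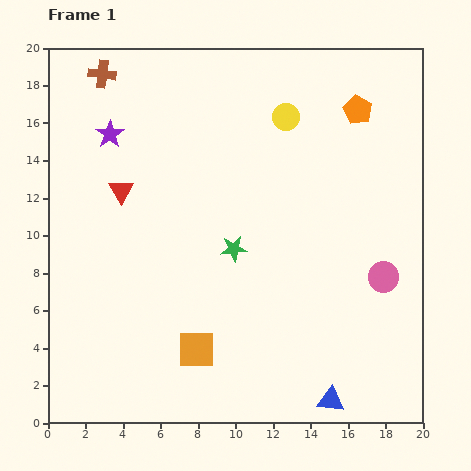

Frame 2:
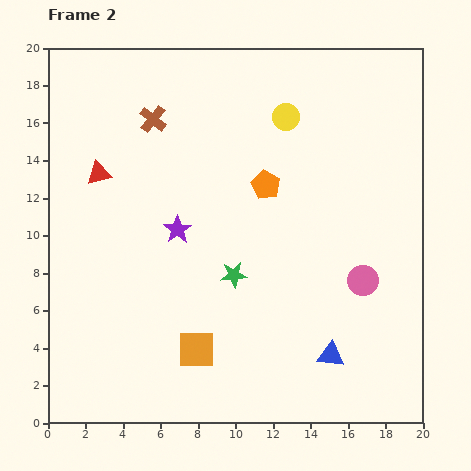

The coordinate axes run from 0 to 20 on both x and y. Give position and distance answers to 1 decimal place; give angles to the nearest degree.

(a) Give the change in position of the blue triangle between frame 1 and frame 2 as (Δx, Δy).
(0.0, 2.4)

The blue triangle was at (15.1, 1.2) in frame 1 and (15.1, 3.6) in frame 2.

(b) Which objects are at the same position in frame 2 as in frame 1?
the orange square, the yellow circle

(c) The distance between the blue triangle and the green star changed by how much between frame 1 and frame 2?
-2.9

Distance in frame 1: 9.6. Distance in frame 2: 6.7.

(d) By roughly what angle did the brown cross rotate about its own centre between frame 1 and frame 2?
32° clockwise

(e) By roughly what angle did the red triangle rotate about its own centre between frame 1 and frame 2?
46° clockwise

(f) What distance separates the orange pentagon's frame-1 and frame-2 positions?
6.3

The orange pentagon moved from (16.5, 16.7) to (11.6, 12.7), a distance of √(4.9² + 4.0²) ≈ 6.3.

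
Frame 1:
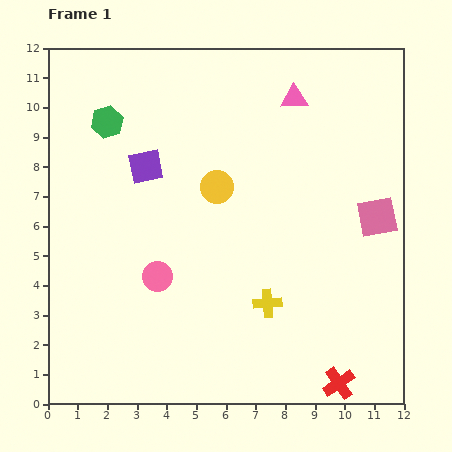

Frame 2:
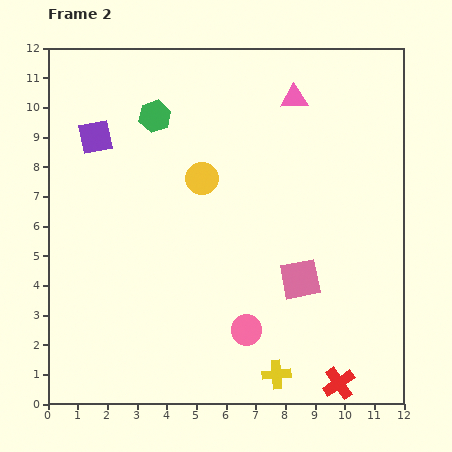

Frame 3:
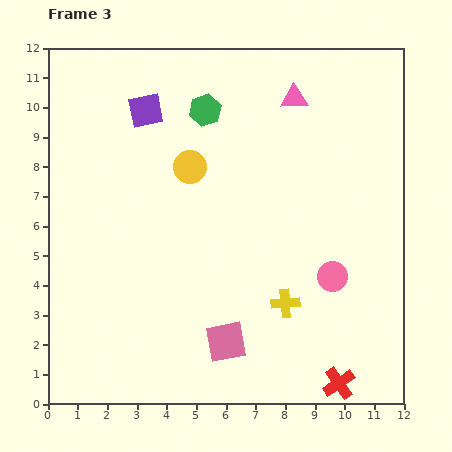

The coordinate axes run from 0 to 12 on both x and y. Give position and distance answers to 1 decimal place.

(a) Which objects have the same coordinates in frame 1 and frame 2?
the red cross, the pink triangle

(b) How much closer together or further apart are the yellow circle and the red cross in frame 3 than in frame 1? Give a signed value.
+1.0

Distance in frame 1: 7.8. Distance in frame 3: 8.8.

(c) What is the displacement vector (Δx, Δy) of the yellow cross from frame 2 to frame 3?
(0.3, 2.4)

The yellow cross was at (7.7, 1.0) in frame 2 and (8.0, 3.4) in frame 3.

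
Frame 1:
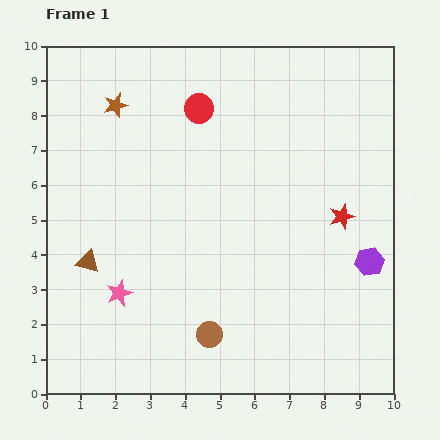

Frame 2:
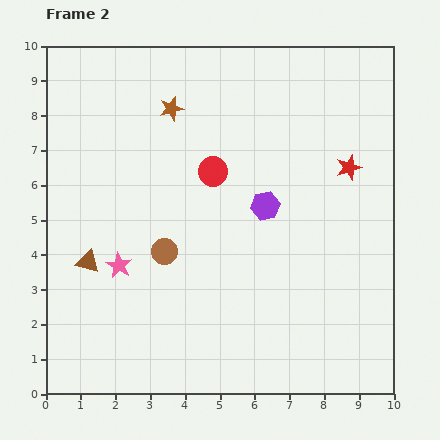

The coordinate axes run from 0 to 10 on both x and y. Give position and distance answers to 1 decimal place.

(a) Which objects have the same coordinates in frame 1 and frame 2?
the brown triangle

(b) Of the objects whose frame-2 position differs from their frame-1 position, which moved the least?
the pink star

(moved 0.8)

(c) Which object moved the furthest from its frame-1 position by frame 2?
the purple hexagon

(moved 3.4; next 2.7)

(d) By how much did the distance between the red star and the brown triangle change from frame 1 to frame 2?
+0.6

Distance in frame 1: 7.4. Distance in frame 2: 8.0.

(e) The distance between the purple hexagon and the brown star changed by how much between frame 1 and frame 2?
-4.7

Distance in frame 1: 8.6. Distance in frame 2: 3.9.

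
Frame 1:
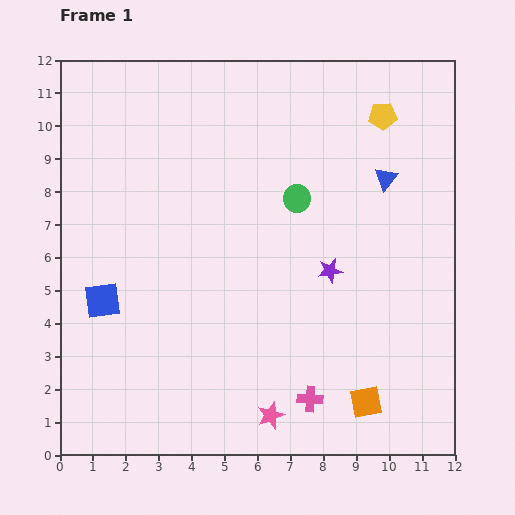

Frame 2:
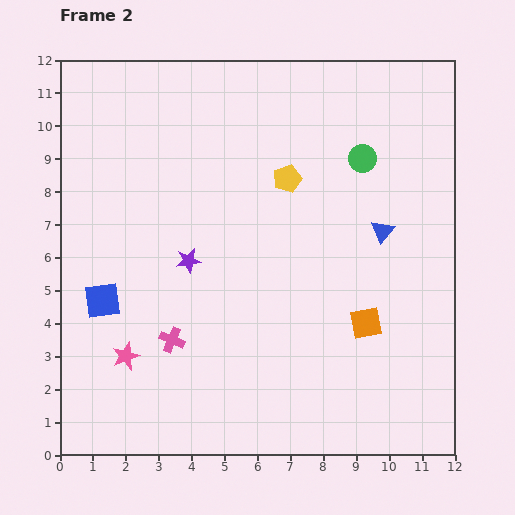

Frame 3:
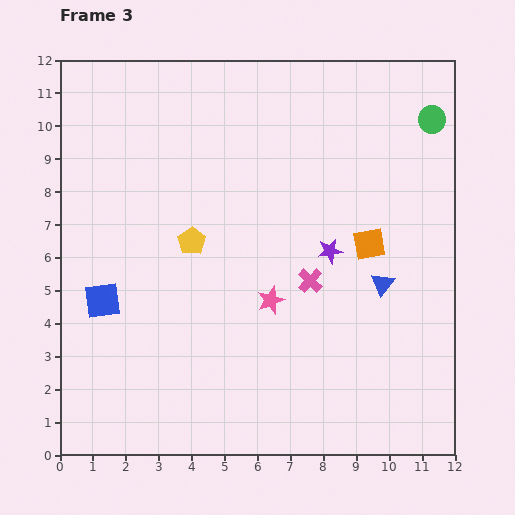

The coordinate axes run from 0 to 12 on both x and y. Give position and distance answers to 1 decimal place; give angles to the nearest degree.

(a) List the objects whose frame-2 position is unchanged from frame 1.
the blue square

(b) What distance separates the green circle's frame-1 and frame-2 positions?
2.3

The green circle moved from (7.2, 7.8) to (9.2, 9.0), a distance of √(2.0² + 1.2²) ≈ 2.3.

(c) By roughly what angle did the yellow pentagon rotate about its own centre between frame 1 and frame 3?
31° counter-clockwise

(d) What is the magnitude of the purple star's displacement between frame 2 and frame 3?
4.3

The purple star moved from (3.9, 5.9) to (8.2, 6.2), a distance of √(4.3² + 0.3²) ≈ 4.3.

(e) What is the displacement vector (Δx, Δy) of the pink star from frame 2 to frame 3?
(4.4, 1.7)

The pink star was at (2.0, 3.0) in frame 2 and (6.4, 4.7) in frame 3.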